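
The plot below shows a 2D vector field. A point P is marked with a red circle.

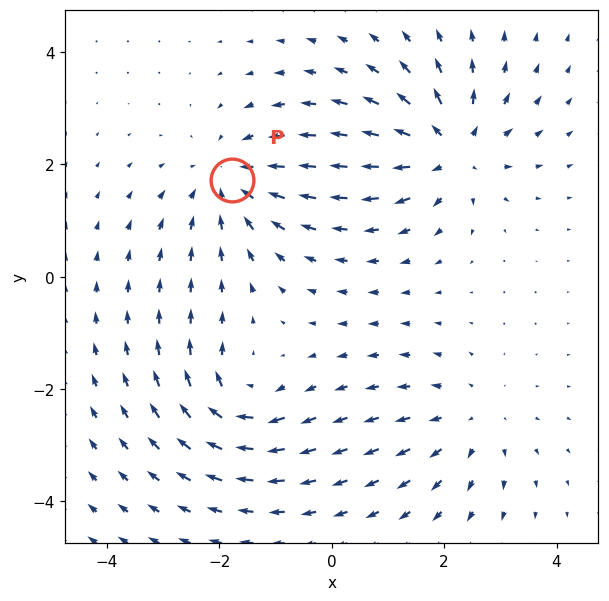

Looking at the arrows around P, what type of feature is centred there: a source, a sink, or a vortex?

At P (-1.8, 1.7) the arrows converge inward. Divergence about -4, curl ≈0 — negative divergence with near-zero curl is a sink.

sink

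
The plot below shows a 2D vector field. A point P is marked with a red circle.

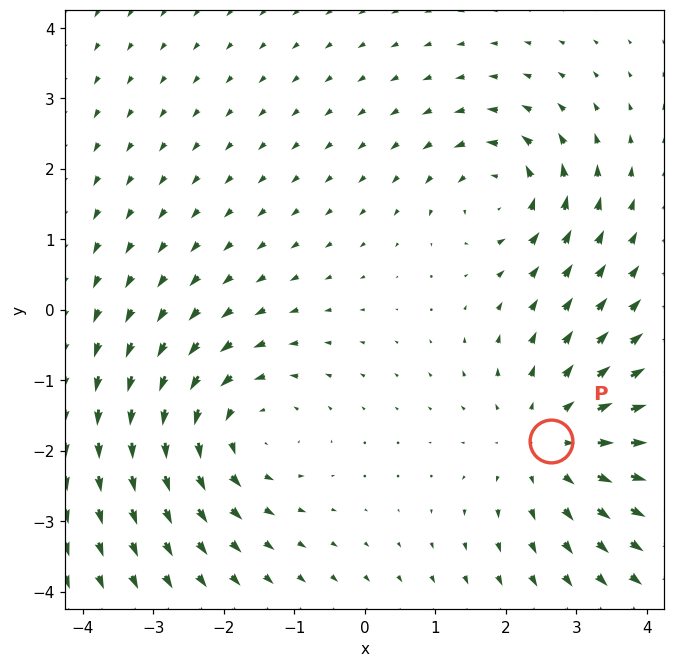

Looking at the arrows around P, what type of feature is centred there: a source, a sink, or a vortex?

source

At P (2.6, -1.9) the arrows spread outward. Divergence about +4, curl ≈0 — positive divergence with near-zero curl is a source.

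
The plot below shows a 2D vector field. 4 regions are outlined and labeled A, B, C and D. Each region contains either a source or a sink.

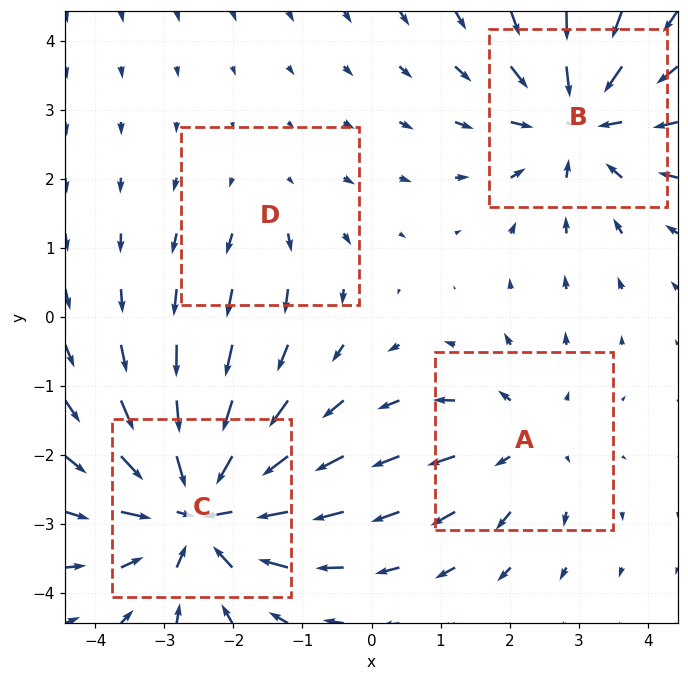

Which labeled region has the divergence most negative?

C

Divergence at each region's feature centre — A: about +3, B: about -5, C: about -6, D: about +2. Region C is most negative.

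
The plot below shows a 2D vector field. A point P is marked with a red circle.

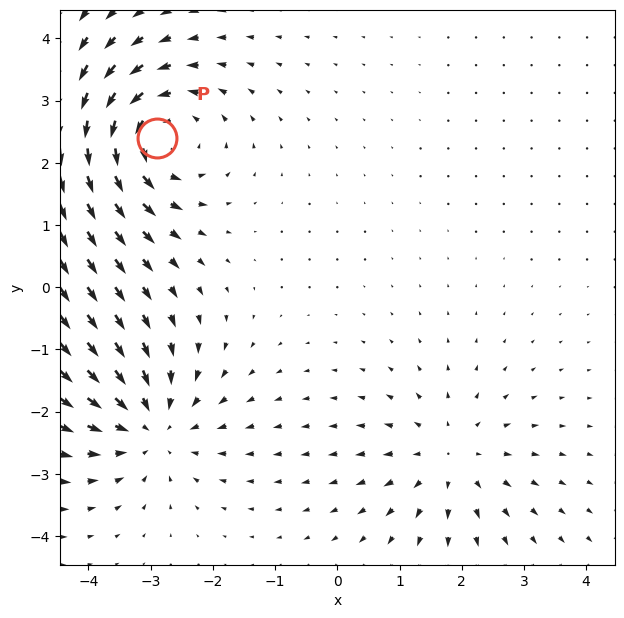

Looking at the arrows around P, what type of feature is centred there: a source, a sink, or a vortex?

At P (-2.9, 2.4) the arrows circulate counterclockwise. Divergence ≈0, curl about +4 — near-zero divergence with nonzero curl is a vortex.

vortex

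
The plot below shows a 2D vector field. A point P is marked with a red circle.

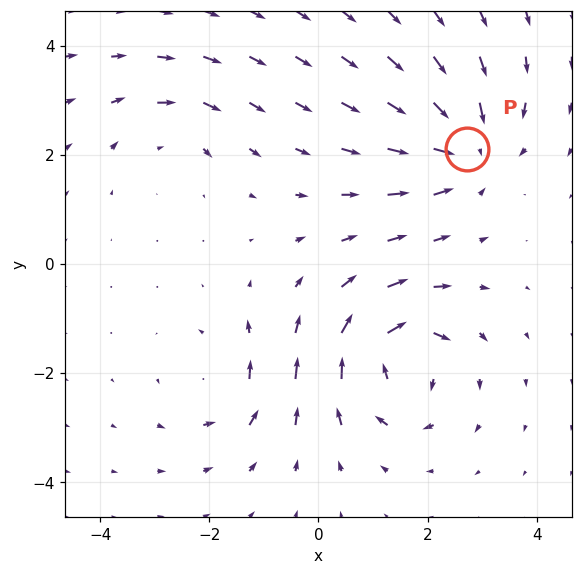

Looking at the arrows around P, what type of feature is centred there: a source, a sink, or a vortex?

At P (2.7, 2.1) the arrows converge inward. Divergence about -5, curl ≈0 — negative divergence with near-zero curl is a sink.

sink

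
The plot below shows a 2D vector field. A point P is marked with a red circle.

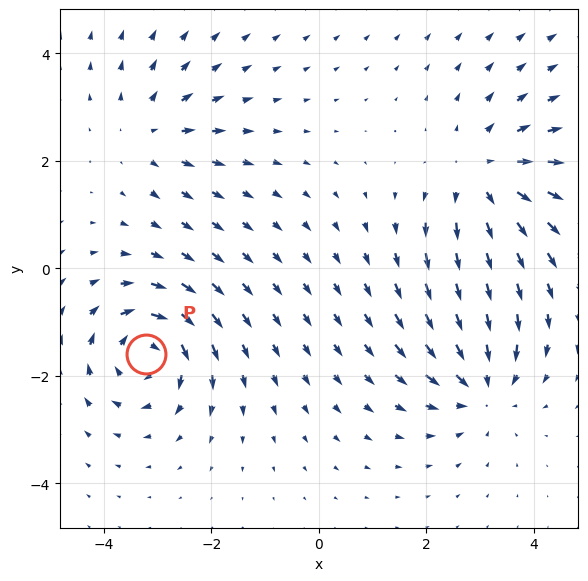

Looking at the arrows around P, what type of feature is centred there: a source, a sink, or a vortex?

vortex

At P (-3.2, -1.6) the arrows circulate clockwise. Divergence ≈0, curl about -5 — near-zero divergence with nonzero curl is a vortex.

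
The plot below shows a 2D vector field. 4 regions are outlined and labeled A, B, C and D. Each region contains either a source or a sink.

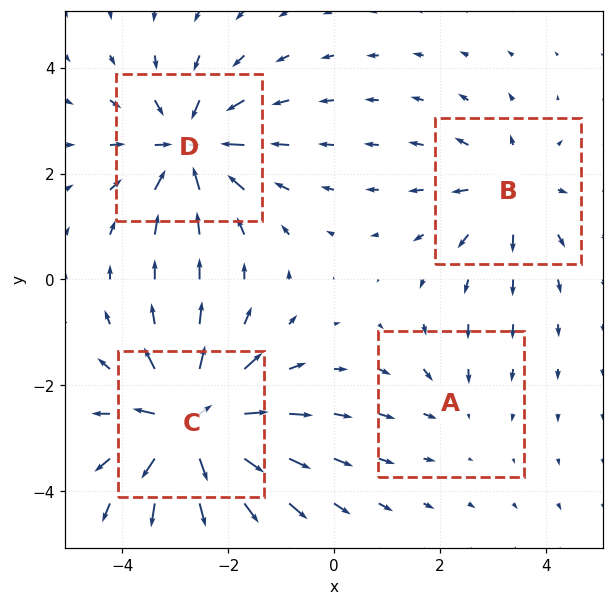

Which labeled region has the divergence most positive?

C

Divergence at each region's feature centre — A: about -2, B: about +4, C: about +8, D: about -6. Region C is most positive.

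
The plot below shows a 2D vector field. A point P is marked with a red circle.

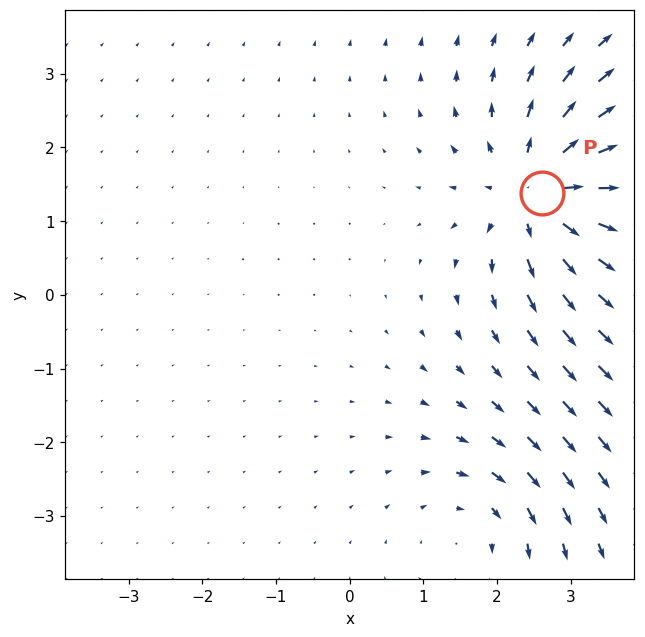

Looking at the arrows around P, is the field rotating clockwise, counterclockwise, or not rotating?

Near P at (2.6, 1.4) the arrows show no circulation. The curl there is ≈0.

not rotating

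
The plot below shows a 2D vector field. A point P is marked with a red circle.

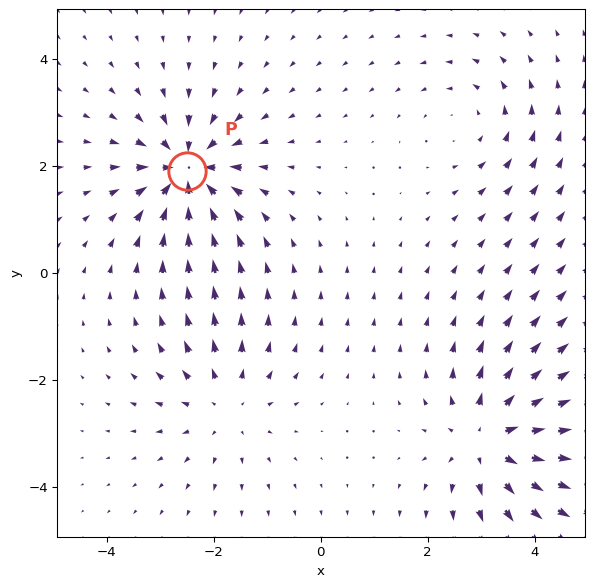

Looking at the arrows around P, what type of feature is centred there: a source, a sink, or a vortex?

sink

At P (-2.5, 1.9) the arrows converge inward. Divergence about -5, curl ≈0 — negative divergence with near-zero curl is a sink.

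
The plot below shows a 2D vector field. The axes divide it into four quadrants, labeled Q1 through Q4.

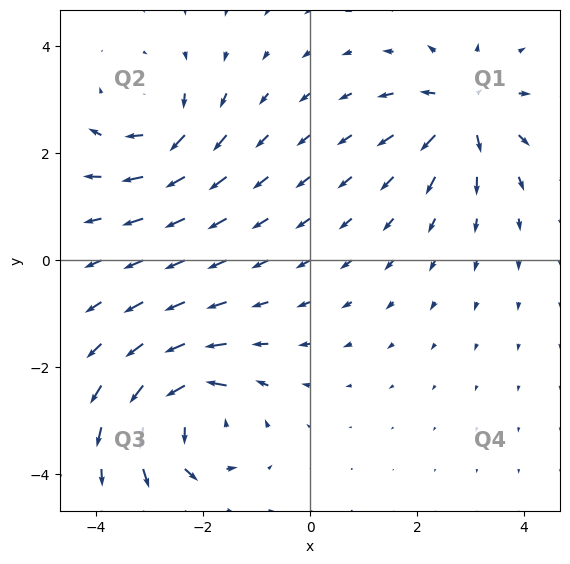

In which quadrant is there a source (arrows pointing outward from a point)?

The source sits at approximately (2.9, 2.8), which lies in quadrant Q1. The divergence there is about +6, positive as expected for a source.

Q1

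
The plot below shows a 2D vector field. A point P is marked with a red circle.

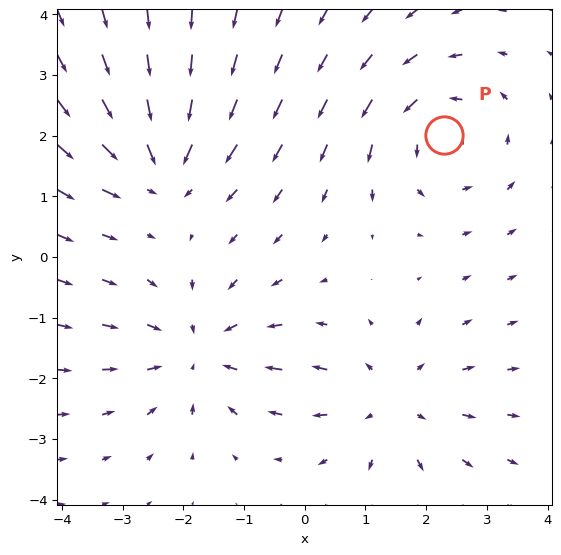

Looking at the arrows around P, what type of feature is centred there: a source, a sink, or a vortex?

vortex

At P (2.3, 2.0) the arrows circulate counterclockwise. Divergence ≈0, curl about +4 — near-zero divergence with nonzero curl is a vortex.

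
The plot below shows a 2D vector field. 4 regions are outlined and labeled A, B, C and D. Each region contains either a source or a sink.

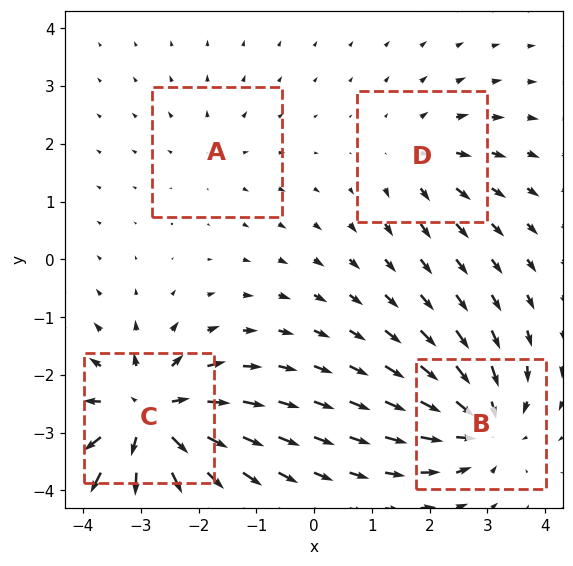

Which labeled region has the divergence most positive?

Divergence at each region's feature centre — A: about +2, B: about -6, C: about +8, D: about +3. Region C is most positive.

C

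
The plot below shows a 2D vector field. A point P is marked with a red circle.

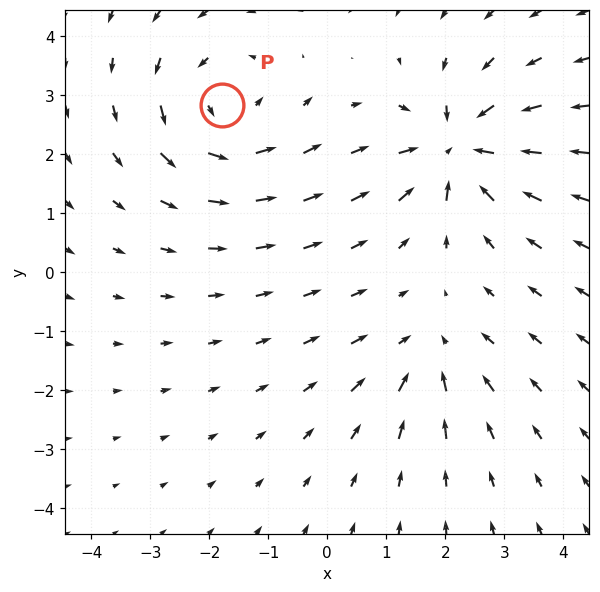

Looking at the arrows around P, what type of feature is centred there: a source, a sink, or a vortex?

At P (-1.8, 2.8) the arrows circulate counterclockwise. Divergence ≈0, curl about +4 — near-zero divergence with nonzero curl is a vortex.

vortex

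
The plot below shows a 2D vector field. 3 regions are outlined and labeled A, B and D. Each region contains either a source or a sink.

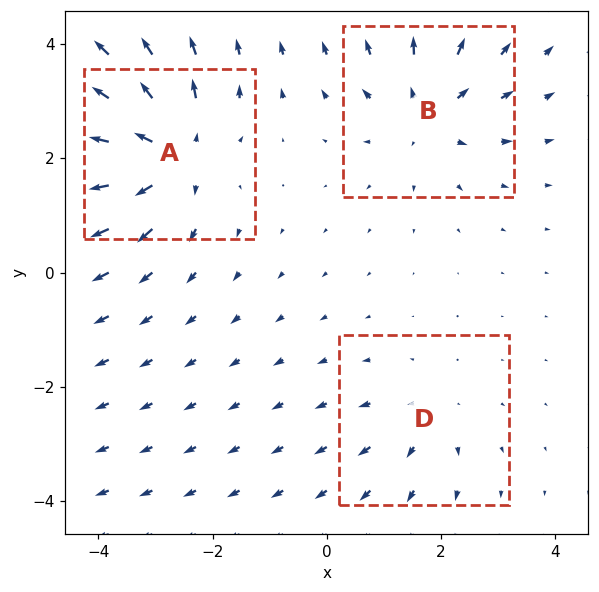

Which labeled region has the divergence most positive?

Divergence at each region's feature centre — A: about +5, B: about +4, D: about +2. Region A is most positive.

A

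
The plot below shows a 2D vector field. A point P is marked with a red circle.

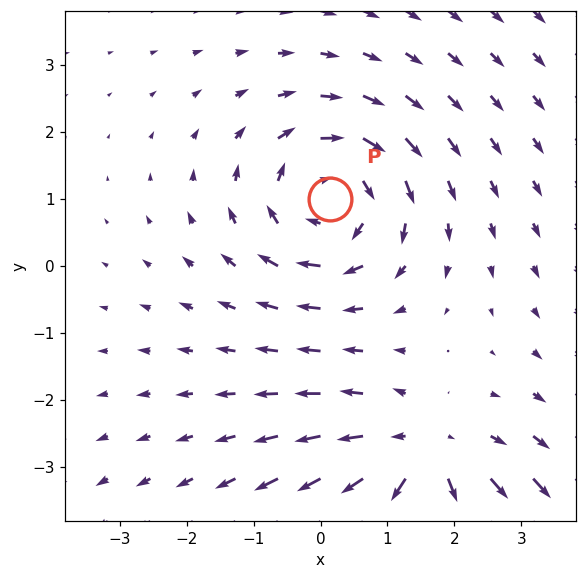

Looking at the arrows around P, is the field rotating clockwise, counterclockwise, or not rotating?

Near P at (0.1, 1.0) the arrows circulate clockwise. The curl (z-component) there is about -3; negative curl means clockwise rotation.

clockwise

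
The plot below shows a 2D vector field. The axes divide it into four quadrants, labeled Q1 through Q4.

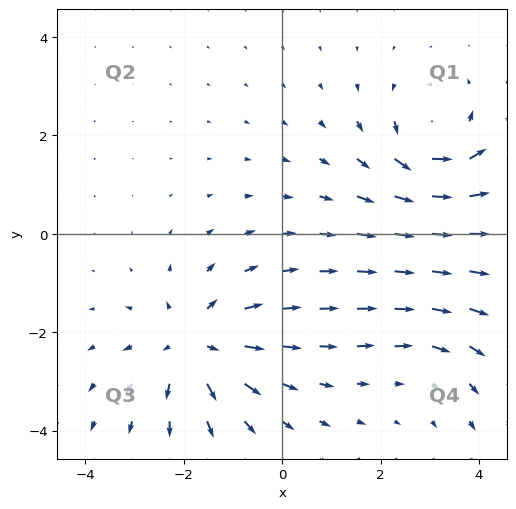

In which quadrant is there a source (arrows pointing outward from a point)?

The source sits at approximately (-1.8, -2.3), which lies in quadrant Q3. The divergence there is about +5, positive as expected for a source.

Q3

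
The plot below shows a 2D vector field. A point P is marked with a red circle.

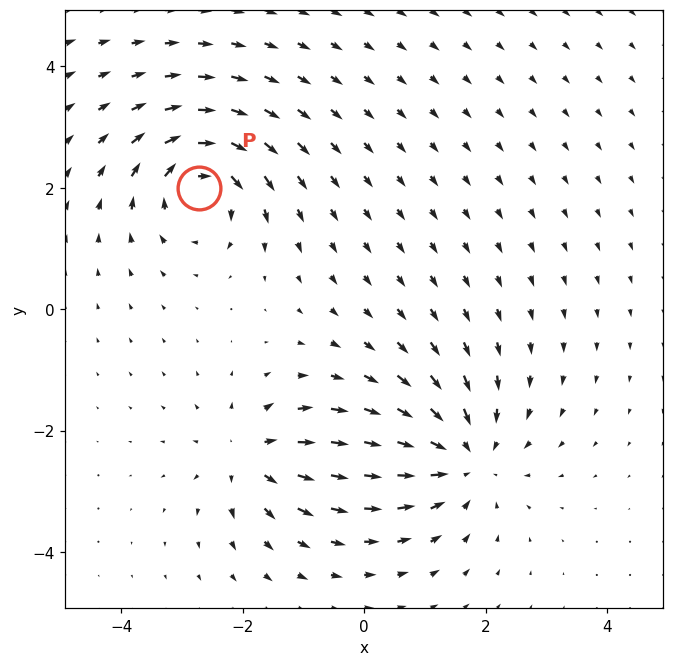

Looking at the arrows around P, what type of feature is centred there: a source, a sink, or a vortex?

At P (-2.7, 2.0) the arrows circulate clockwise. Divergence ≈0, curl about -6 — near-zero divergence with nonzero curl is a vortex.

vortex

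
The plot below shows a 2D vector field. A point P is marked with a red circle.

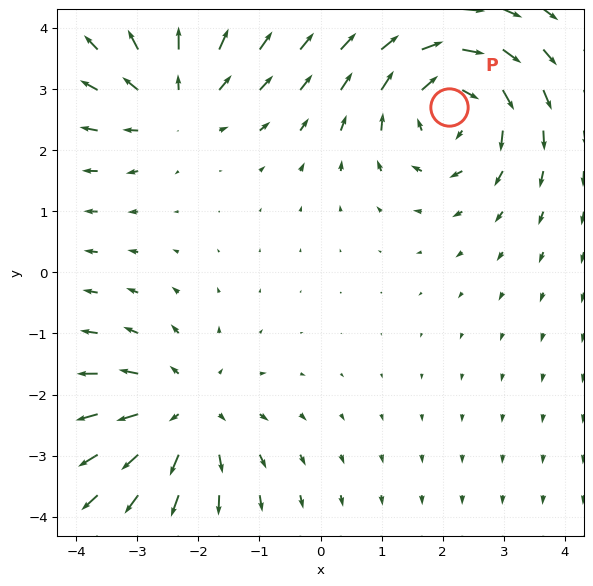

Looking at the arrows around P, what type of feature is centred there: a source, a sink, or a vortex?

At P (2.1, 2.7) the arrows circulate clockwise. Divergence ≈0, curl about -4 — near-zero divergence with nonzero curl is a vortex.

vortex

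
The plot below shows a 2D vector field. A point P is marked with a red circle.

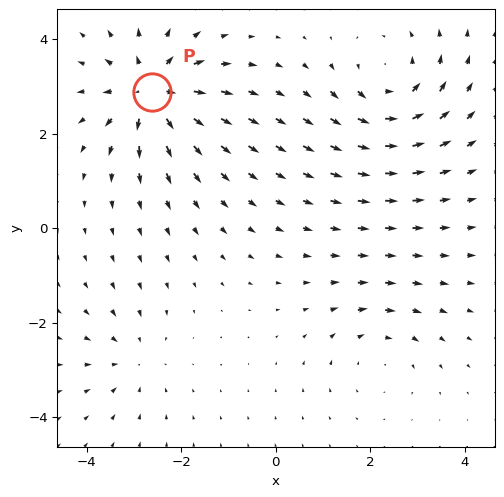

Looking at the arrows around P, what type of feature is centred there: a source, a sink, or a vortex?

source

At P (-2.6, 2.9) the arrows spread outward. Divergence about +6, curl ≈0 — positive divergence with near-zero curl is a source.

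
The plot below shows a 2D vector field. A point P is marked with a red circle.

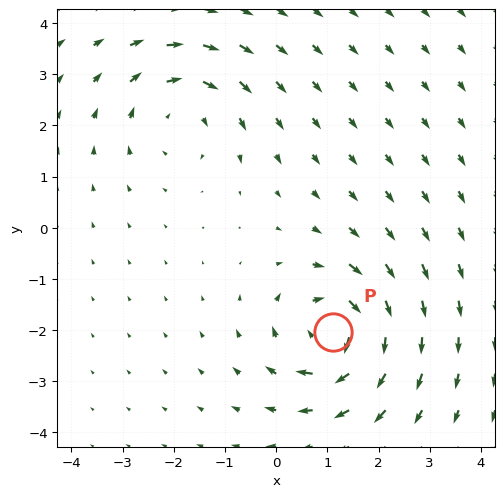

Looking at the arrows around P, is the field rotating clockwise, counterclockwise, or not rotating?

clockwise

Near P at (1.1, -2.0) the arrows circulate clockwise. The curl (z-component) there is about -6; negative curl means clockwise rotation.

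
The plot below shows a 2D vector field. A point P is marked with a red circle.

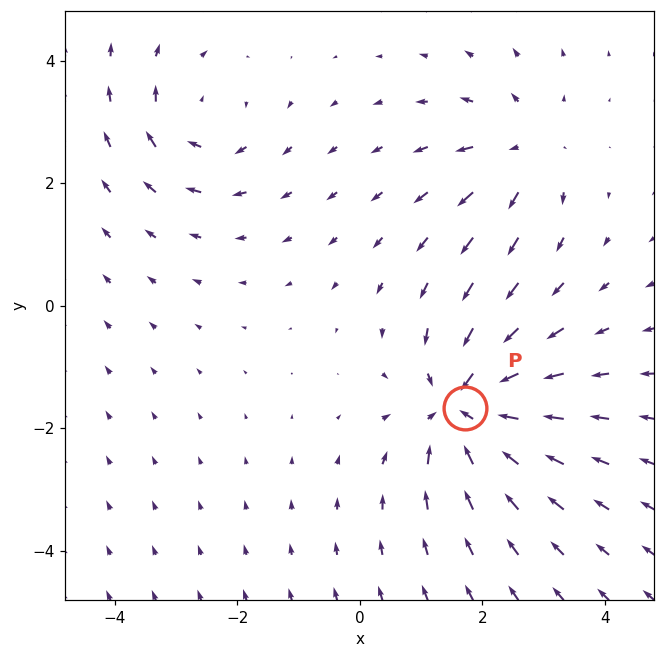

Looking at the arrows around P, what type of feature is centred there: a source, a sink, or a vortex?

sink

At P (1.7, -1.7) the arrows converge inward. Divergence about -5, curl ≈0 — negative divergence with near-zero curl is a sink.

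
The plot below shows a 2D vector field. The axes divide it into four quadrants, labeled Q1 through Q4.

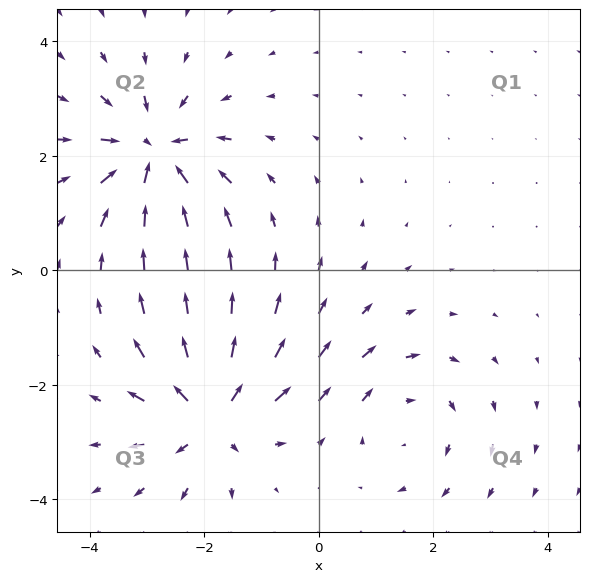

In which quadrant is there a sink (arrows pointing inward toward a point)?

Q2

The sink sits at approximately (-2.9, 2.0), which lies in quadrant Q2. The divergence there is about -6, negative as expected for a sink.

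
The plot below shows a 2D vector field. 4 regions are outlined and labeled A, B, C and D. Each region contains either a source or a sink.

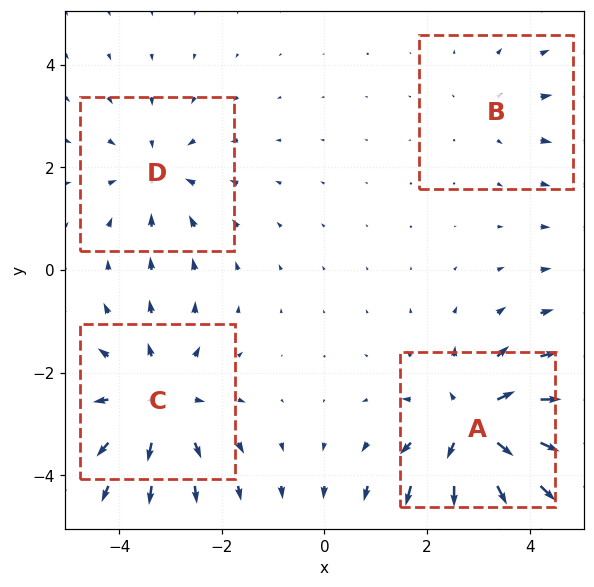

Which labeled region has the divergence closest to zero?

B

Divergence at each region's feature centre — A: about +6, B: about +2, C: about +4, D: about -3. Region B is closest to zero.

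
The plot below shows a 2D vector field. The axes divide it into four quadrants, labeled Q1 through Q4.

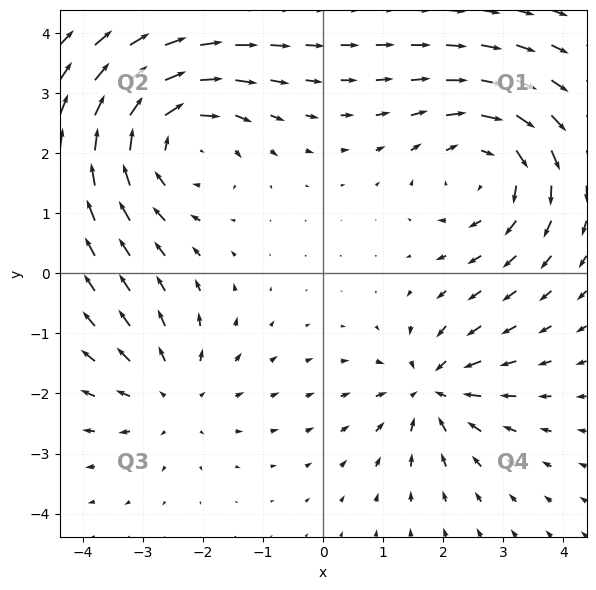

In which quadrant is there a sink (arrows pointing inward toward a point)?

The sink sits at approximately (1.8, -1.9), which lies in quadrant Q4. The divergence there is about -4, negative as expected for a sink.

Q4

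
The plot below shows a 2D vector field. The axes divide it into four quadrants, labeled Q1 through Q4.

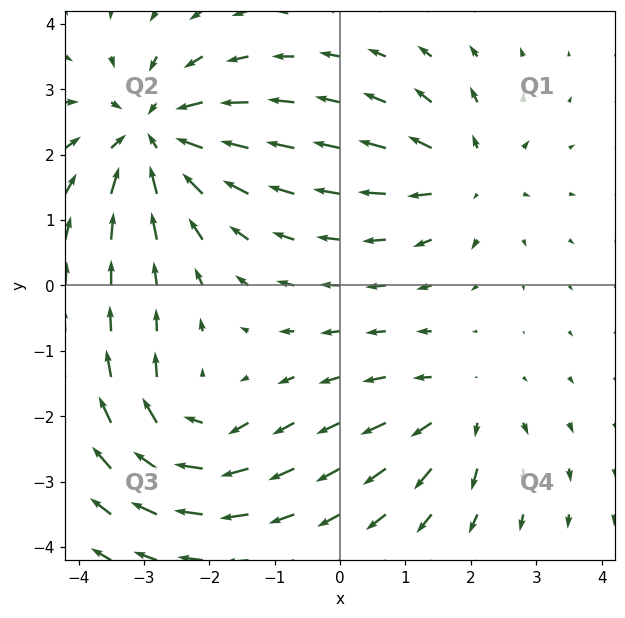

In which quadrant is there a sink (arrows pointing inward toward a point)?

Q2

The sink sits at approximately (-2.9, 2.3), which lies in quadrant Q2. The divergence there is about -5, negative as expected for a sink.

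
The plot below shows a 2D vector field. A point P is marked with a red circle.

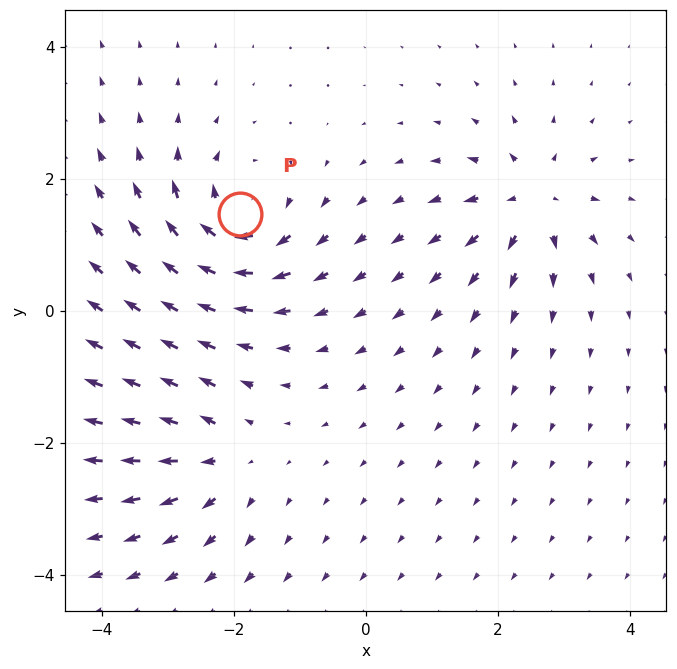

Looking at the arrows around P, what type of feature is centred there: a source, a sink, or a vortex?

vortex

At P (-1.9, 1.5) the arrows circulate clockwise. Divergence ≈0, curl about -7 — near-zero divergence with nonzero curl is a vortex.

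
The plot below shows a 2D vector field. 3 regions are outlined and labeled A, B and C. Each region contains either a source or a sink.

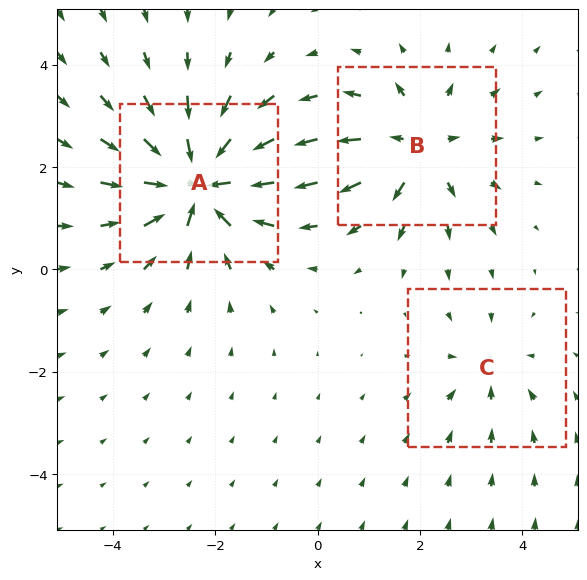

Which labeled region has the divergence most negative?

Divergence at each region's feature centre — A: about -5, B: about +4, C: about -2. Region A is most negative.

A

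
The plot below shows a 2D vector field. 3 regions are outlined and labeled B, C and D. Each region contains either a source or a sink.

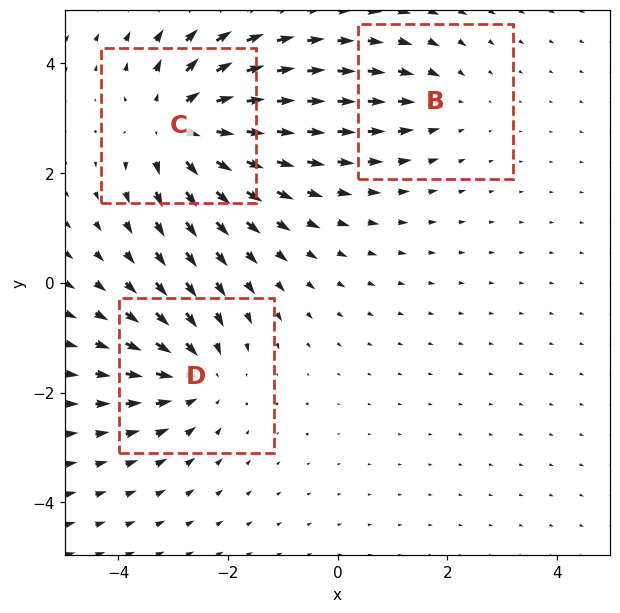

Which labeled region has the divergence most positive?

C

Divergence at each region's feature centre — B: about -2, C: about +5, D: about -3. Region C is most positive.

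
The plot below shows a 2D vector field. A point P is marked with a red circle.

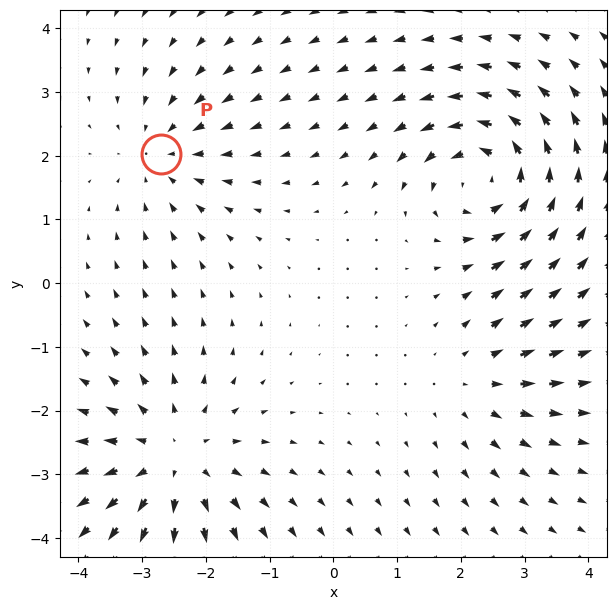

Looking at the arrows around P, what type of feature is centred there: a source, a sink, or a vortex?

At P (-2.7, 2.0) the arrows converge inward. Divergence about -3, curl ≈0 — negative divergence with near-zero curl is a sink.

sink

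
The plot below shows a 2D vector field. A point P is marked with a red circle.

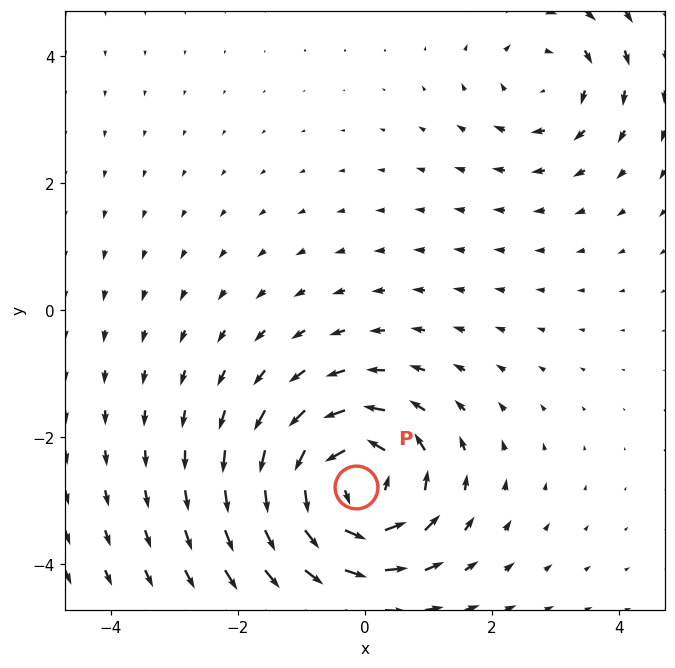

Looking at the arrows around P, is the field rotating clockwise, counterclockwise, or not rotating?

counterclockwise

Near P at (-0.1, -2.8) the arrows circulate counterclockwise. The curl (z-component) there is about +5; positive curl means counterclockwise rotation.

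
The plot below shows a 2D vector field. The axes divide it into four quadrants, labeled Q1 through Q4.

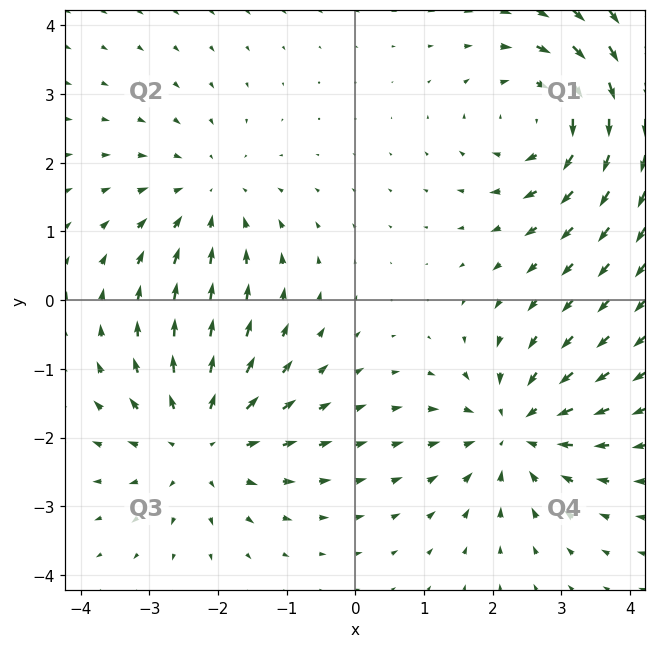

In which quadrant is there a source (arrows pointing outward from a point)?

The source sits at approximately (-2.3, -2.0), which lies in quadrant Q3. The divergence there is about +4, positive as expected for a source.

Q3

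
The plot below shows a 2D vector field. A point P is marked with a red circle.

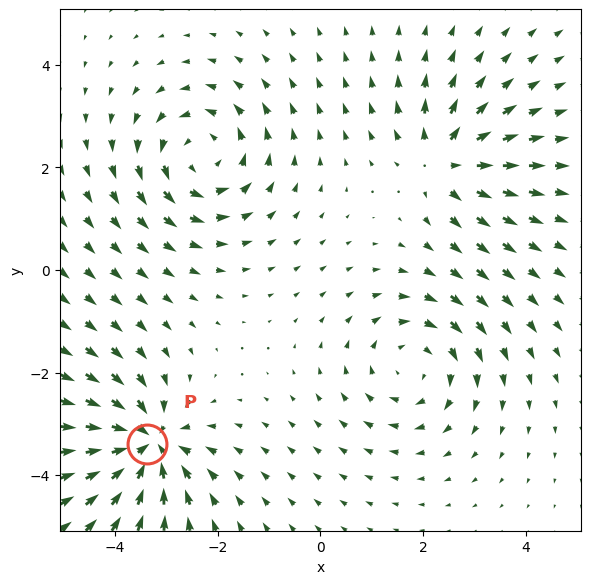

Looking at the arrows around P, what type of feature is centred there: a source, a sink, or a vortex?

sink

At P (-3.4, -3.4) the arrows converge inward. Divergence about -5, curl ≈0 — negative divergence with near-zero curl is a sink.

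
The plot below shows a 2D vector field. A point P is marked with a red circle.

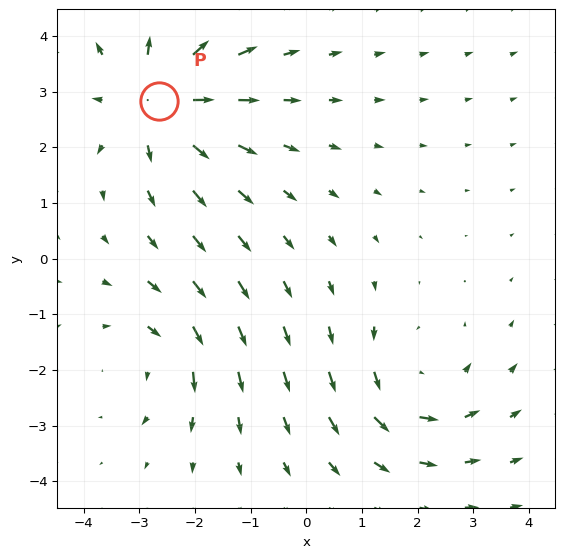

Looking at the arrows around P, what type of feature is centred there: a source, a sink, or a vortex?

At P (-2.6, 2.8) the arrows spread outward. Divergence about +5, curl ≈0 — positive divergence with near-zero curl is a source.

source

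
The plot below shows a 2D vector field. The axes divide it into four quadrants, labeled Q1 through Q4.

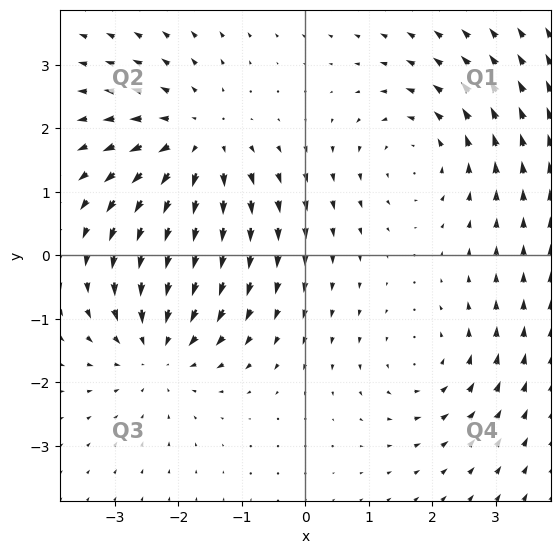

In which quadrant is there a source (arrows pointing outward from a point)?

Q2

The source sits at approximately (-1.7, 1.7), which lies in quadrant Q2. The divergence there is about +4, positive as expected for a source.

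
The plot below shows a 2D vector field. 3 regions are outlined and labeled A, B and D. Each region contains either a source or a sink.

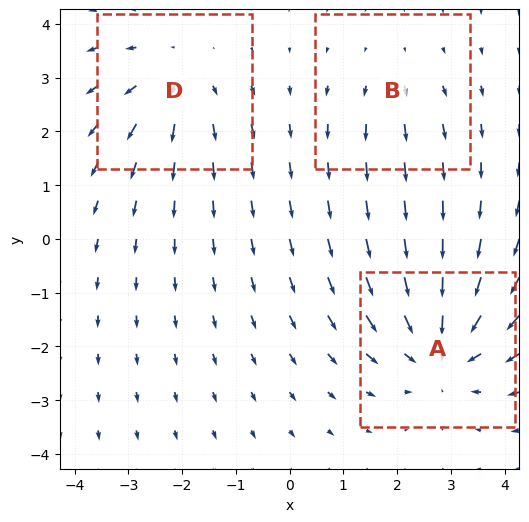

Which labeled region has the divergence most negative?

Divergence at each region's feature centre — A: about -4, B: about +2, D: about +3. Region A is most negative.

A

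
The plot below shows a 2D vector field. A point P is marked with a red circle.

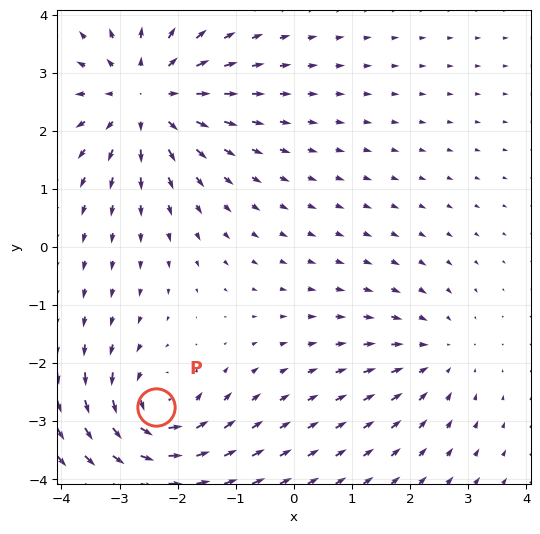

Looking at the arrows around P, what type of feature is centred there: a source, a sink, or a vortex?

At P (-2.4, -2.8) the arrows circulate counterclockwise. Divergence ≈0, curl about +5 — near-zero divergence with nonzero curl is a vortex.

vortex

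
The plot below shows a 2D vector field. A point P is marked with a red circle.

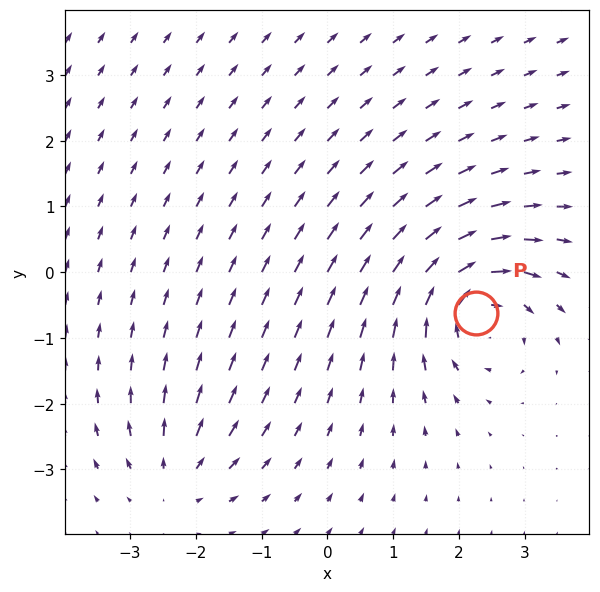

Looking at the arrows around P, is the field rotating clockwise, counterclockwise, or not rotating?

Near P at (2.3, -0.6) the arrows circulate clockwise. The curl (z-component) there is about -6; negative curl means clockwise rotation.

clockwise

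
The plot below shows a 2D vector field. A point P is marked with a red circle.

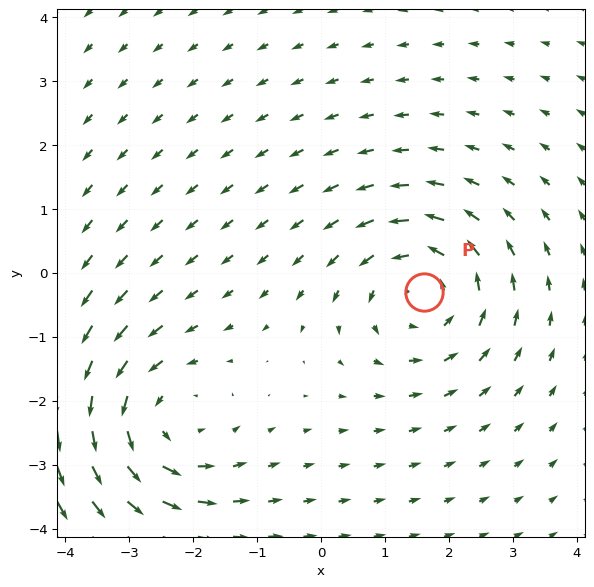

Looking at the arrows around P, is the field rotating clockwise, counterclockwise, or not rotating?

Near P at (1.6, -0.3) the arrows circulate counterclockwise. The curl (z-component) there is about +4; positive curl means counterclockwise rotation.

counterclockwise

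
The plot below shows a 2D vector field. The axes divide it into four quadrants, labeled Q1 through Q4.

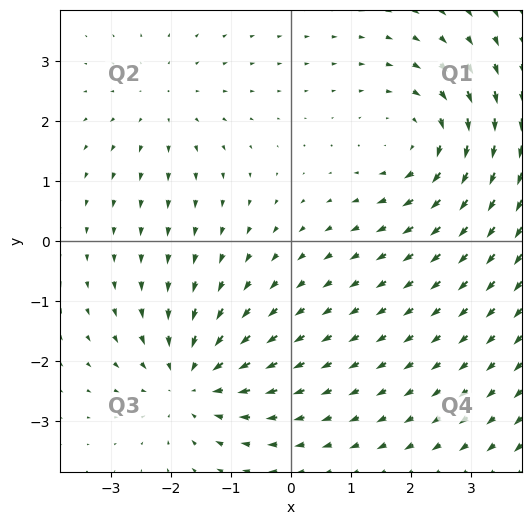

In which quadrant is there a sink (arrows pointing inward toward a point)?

The sink sits at approximately (-1.7, -2.3), which lies in quadrant Q3. The divergence there is about -5, negative as expected for a sink.

Q3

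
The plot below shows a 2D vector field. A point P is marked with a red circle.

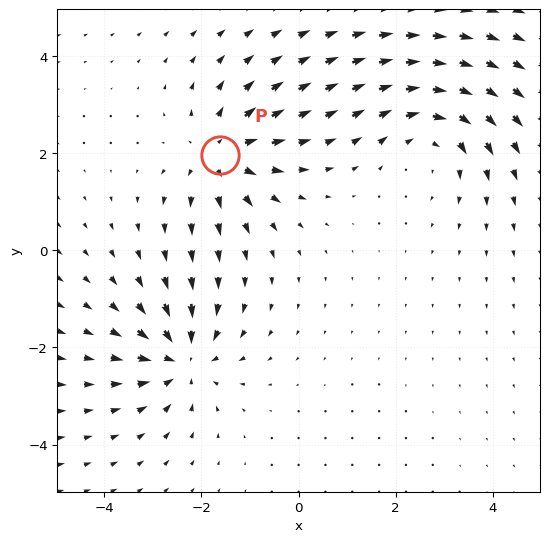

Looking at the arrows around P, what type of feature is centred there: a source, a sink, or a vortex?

At P (-1.6, 2.0) the arrows spread outward. Divergence about +4, curl ≈0 — positive divergence with near-zero curl is a source.

source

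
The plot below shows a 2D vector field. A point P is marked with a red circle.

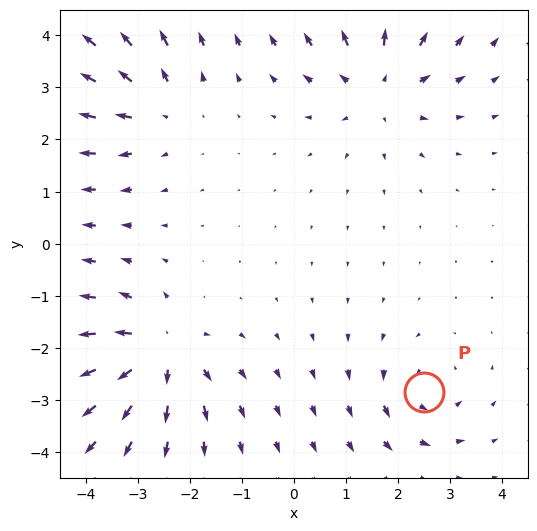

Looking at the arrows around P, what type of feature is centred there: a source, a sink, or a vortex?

At P (2.5, -2.8) the arrows circulate counterclockwise. Divergence ≈0, curl about +4 — near-zero divergence with nonzero curl is a vortex.

vortex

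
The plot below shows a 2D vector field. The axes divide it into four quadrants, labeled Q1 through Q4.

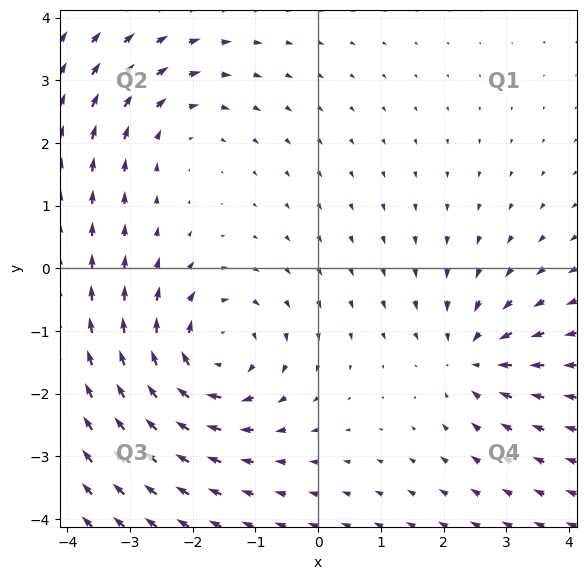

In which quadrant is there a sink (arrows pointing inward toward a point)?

The sink sits at approximately (2.5, -1.4), which lies in quadrant Q4. The divergence there is about -4, negative as expected for a sink.

Q4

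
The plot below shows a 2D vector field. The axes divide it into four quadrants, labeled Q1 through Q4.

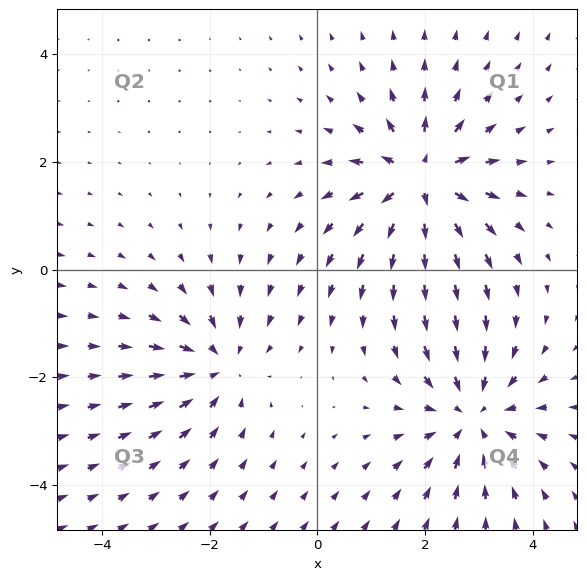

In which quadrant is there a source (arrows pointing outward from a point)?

Q1

The source sits at approximately (1.9, 1.7), which lies in quadrant Q1. The divergence there is about +5, positive as expected for a source.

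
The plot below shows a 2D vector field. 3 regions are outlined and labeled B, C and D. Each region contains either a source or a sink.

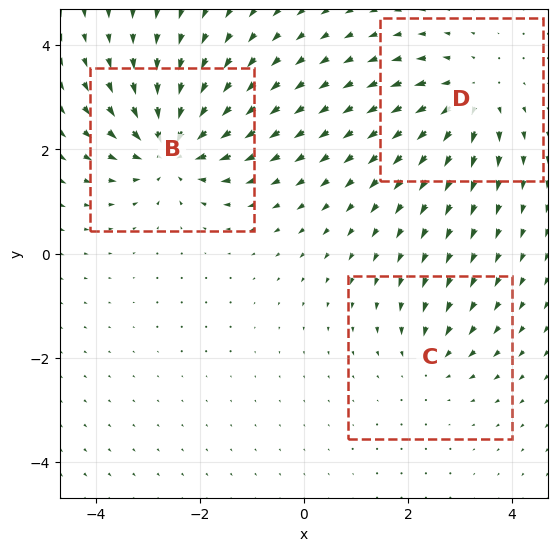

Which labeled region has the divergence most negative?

Divergence at each region's feature centre — B: about -6, C: about -3, D: about +4. Region B is most negative.

B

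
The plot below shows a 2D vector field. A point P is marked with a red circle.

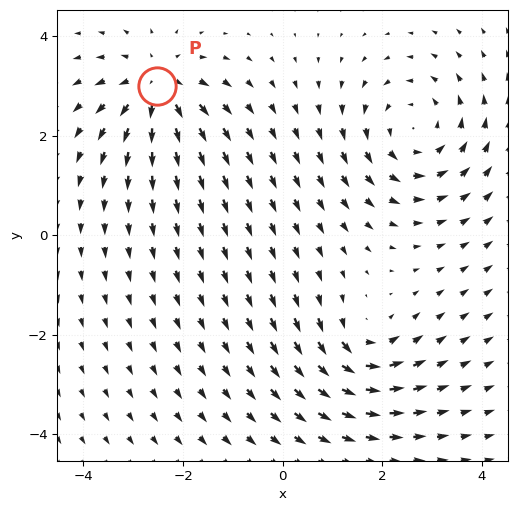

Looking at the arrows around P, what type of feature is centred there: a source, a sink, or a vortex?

At P (-2.5, 3.0) the arrows spread outward. Divergence about +4, curl ≈0 — positive divergence with near-zero curl is a source.

source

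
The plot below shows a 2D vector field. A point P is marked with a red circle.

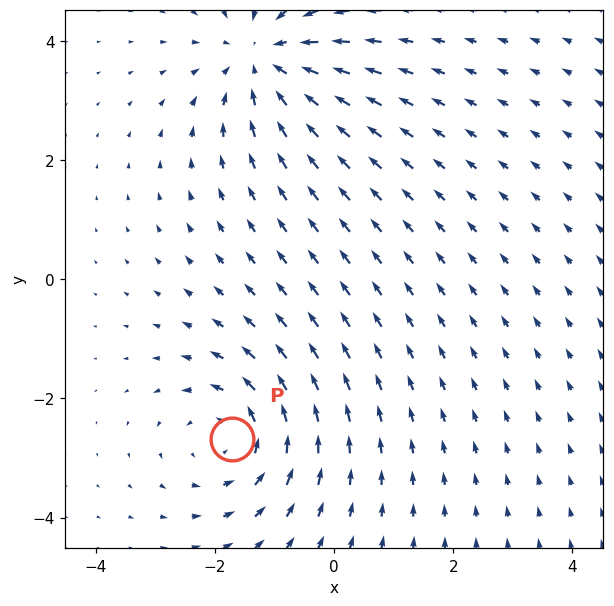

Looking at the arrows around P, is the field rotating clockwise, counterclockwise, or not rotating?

counterclockwise

Near P at (-1.7, -2.7) the arrows circulate counterclockwise. The curl (z-component) there is about +4; positive curl means counterclockwise rotation.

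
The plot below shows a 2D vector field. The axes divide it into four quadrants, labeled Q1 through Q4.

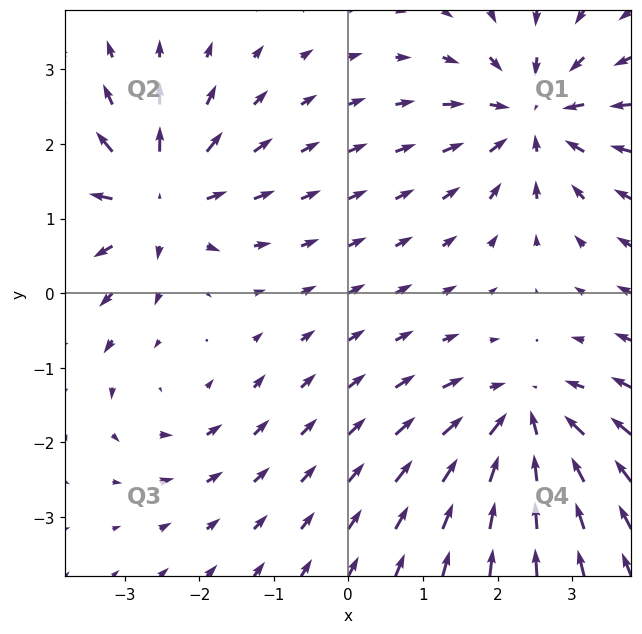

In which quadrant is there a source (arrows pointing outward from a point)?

Q2

The source sits at approximately (-2.6, 1.2), which lies in quadrant Q2. The divergence there is about +7, positive as expected for a source.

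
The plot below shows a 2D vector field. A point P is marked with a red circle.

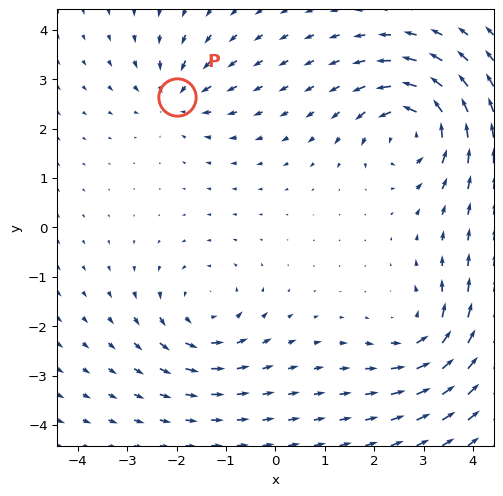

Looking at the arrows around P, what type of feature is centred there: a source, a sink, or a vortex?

At P (-2.0, 2.6) the arrows converge inward. Divergence about -4, curl ≈0 — negative divergence with near-zero curl is a sink.

sink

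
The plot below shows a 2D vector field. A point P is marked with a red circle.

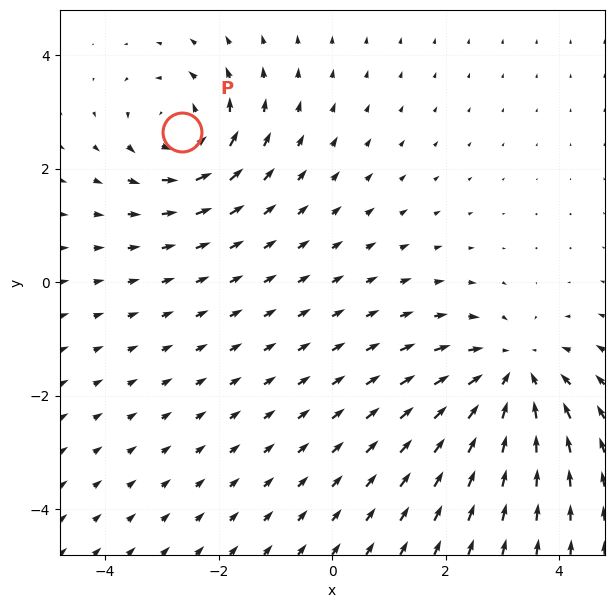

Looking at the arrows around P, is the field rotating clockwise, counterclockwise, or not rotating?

Near P at (-2.6, 2.6) the arrows circulate counterclockwise. The curl (z-component) there is about +4; positive curl means counterclockwise rotation.

counterclockwise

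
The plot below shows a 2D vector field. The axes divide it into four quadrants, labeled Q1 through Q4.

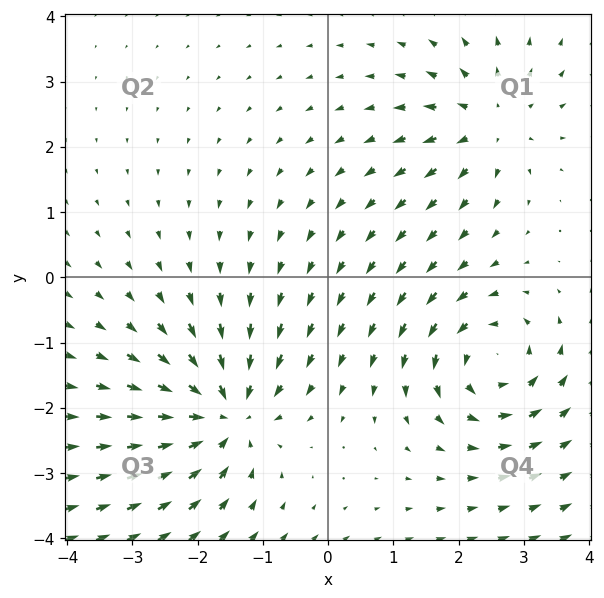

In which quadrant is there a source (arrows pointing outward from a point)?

The source sits at approximately (2.5, 2.4), which lies in quadrant Q1. The divergence there is about +4, positive as expected for a source.

Q1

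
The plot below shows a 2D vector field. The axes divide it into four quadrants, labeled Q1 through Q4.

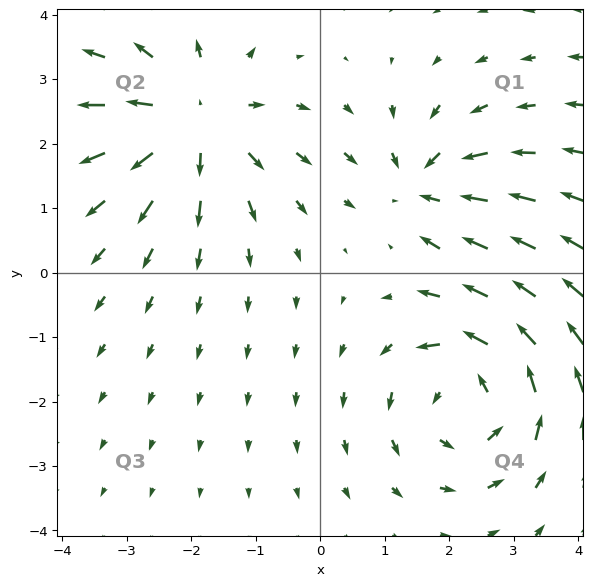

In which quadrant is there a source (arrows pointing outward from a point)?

The source sits at approximately (-2.0, 2.4), which lies in quadrant Q2. The divergence there is about +4, positive as expected for a source.

Q2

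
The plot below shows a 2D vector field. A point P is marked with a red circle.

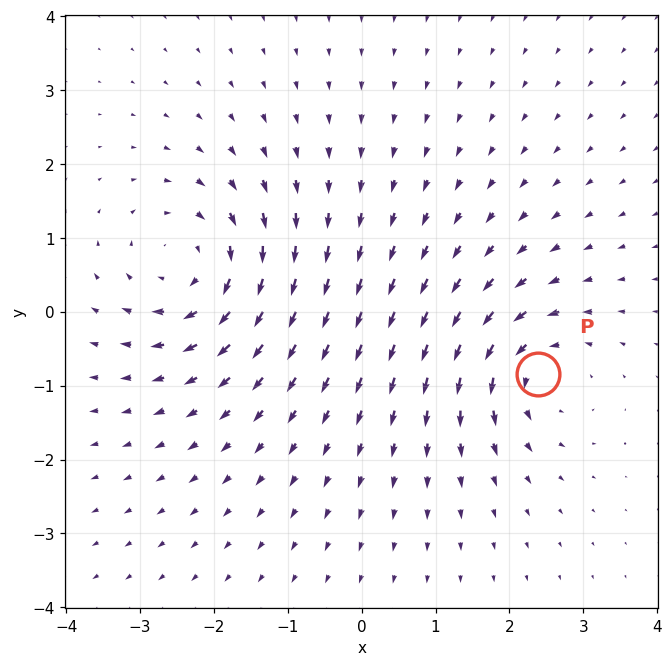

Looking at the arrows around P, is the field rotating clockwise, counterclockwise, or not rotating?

Near P at (2.4, -0.8) the arrows circulate counterclockwise. The curl (z-component) there is about +4; positive curl means counterclockwise rotation.

counterclockwise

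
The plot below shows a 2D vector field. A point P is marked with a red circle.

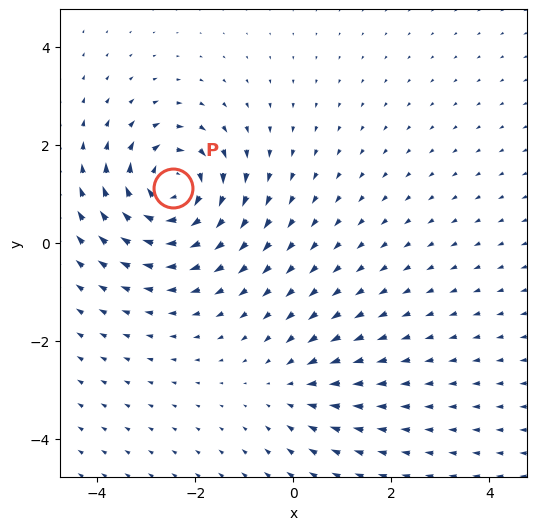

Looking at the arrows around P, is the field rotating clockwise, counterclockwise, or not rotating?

Near P at (-2.5, 1.1) the arrows circulate clockwise. The curl (z-component) there is about -6; negative curl means clockwise rotation.

clockwise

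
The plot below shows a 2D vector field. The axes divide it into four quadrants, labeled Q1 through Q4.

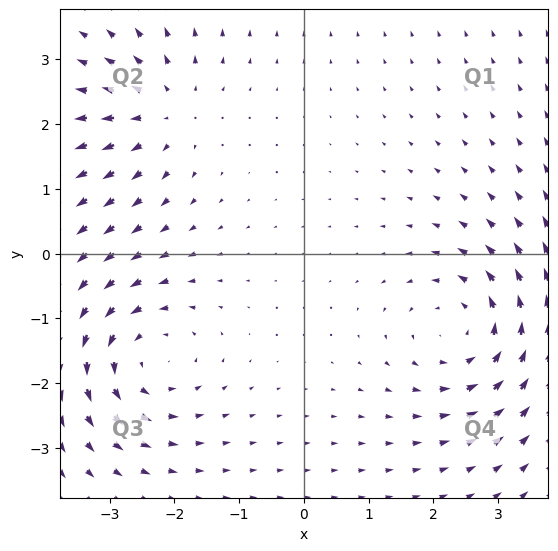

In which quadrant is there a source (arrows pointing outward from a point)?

Q2

The source sits at approximately (-2.2, 2.2), which lies in quadrant Q2. The divergence there is about +3, positive as expected for a source.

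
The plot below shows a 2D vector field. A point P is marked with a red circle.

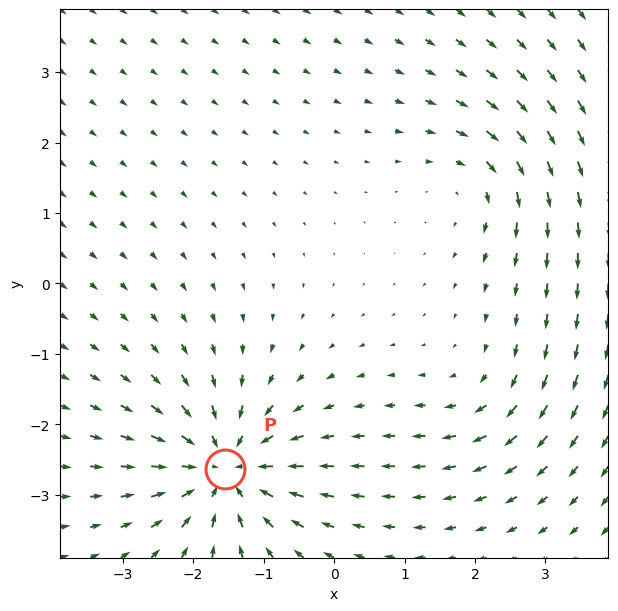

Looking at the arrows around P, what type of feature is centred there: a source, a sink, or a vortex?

sink

At P (-1.5, -2.6) the arrows converge inward. Divergence about -6, curl ≈0 — negative divergence with near-zero curl is a sink.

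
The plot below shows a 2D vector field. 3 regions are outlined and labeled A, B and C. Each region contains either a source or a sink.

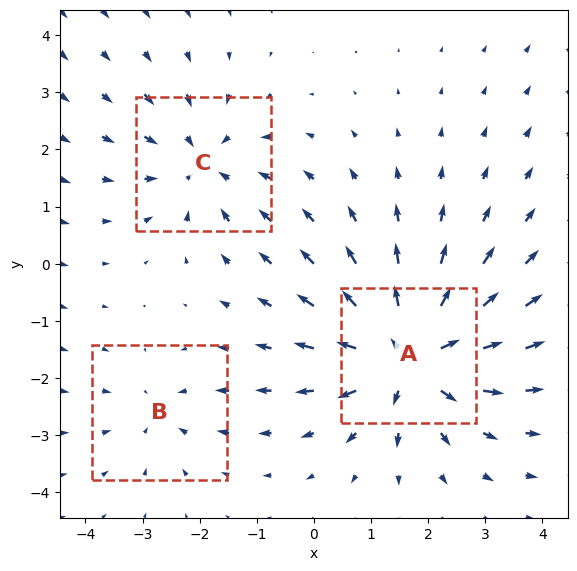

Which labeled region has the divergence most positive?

Divergence at each region's feature centre — A: about +5, B: about -2, C: about -3. Region A is most positive.

A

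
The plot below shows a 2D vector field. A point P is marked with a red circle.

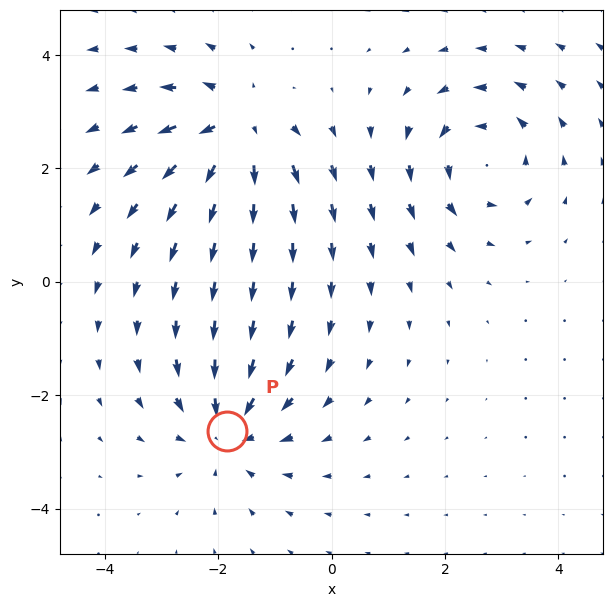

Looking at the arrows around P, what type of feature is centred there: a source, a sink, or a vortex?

At P (-1.8, -2.6) the arrows converge inward. Divergence about -3, curl ≈0 — negative divergence with near-zero curl is a sink.

sink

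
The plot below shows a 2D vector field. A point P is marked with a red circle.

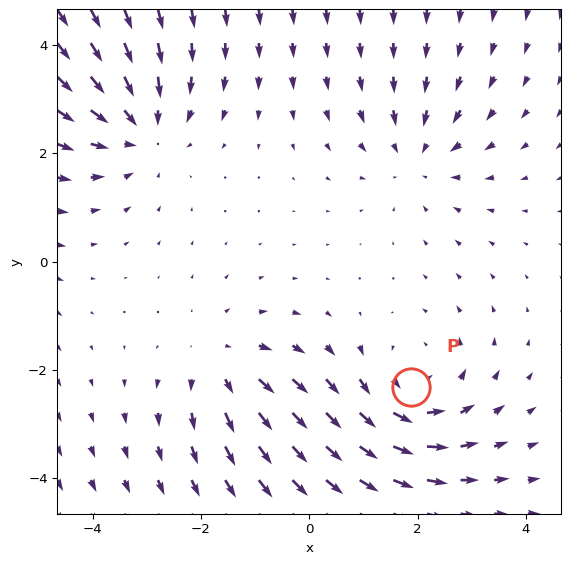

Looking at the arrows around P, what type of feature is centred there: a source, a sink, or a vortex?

At P (1.9, -2.3) the arrows circulate counterclockwise. Divergence ≈0, curl about +3 — near-zero divergence with nonzero curl is a vortex.

vortex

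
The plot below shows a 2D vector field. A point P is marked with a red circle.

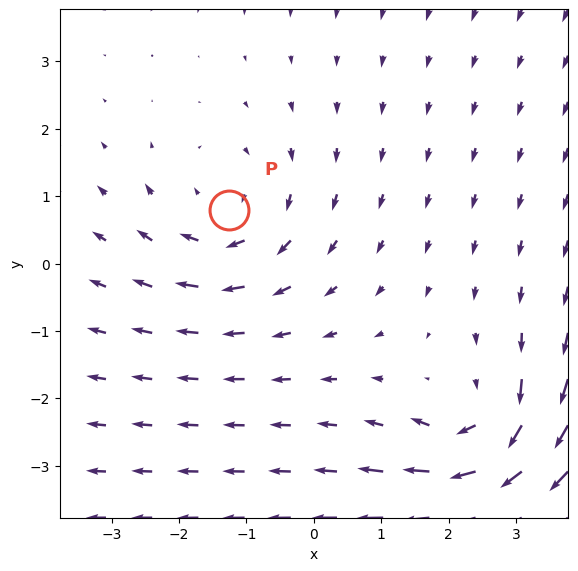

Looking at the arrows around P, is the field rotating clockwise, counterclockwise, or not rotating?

Near P at (-1.3, 0.8) the arrows circulate clockwise. The curl (z-component) there is about -2; negative curl means clockwise rotation.

clockwise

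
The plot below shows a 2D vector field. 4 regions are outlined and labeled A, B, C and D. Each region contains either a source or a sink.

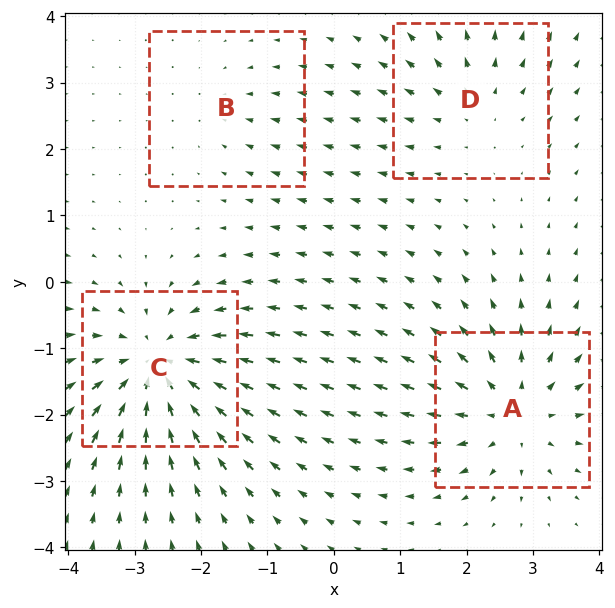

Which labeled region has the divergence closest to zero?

Divergence at each region's feature centre — A: about +6, B: about -2, C: about -7, D: about +3. Region B is closest to zero.

B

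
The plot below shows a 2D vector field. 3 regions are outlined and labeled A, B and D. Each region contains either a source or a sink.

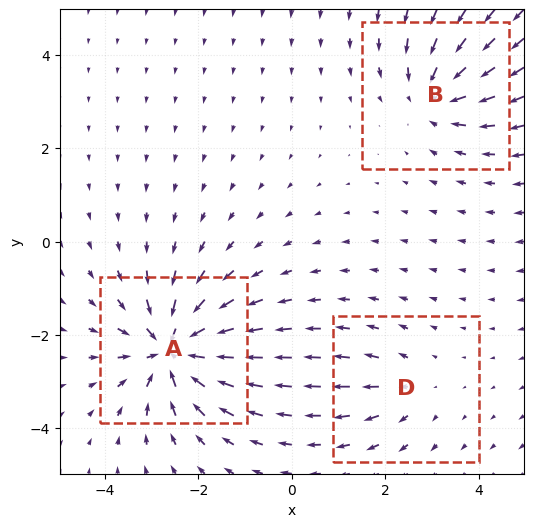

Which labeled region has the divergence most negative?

A

Divergence at each region's feature centre — A: about -6, B: about -4, D: about +2. Region A is most negative.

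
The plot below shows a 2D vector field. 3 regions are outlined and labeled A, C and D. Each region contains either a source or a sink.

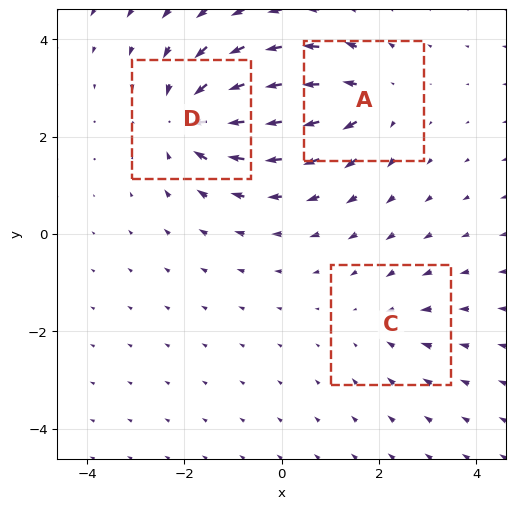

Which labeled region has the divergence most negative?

D

Divergence at each region's feature centre — A: about +3, C: about -2, D: about -5. Region D is most negative.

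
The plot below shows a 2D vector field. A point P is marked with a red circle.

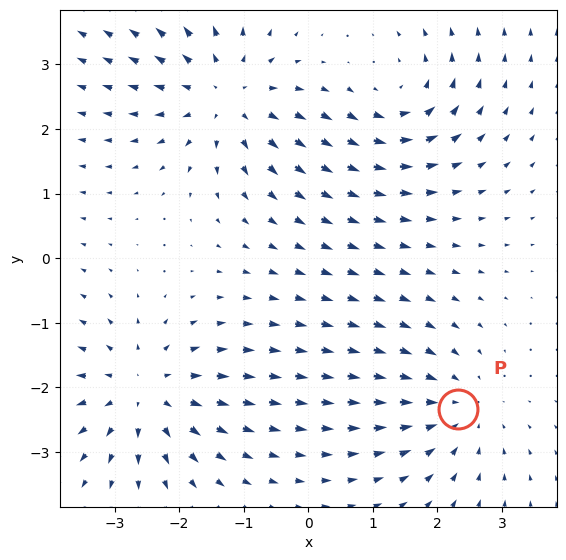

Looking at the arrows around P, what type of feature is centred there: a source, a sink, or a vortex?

sink

At P (2.3, -2.3) the arrows converge inward. Divergence about -4, curl ≈0 — negative divergence with near-zero curl is a sink.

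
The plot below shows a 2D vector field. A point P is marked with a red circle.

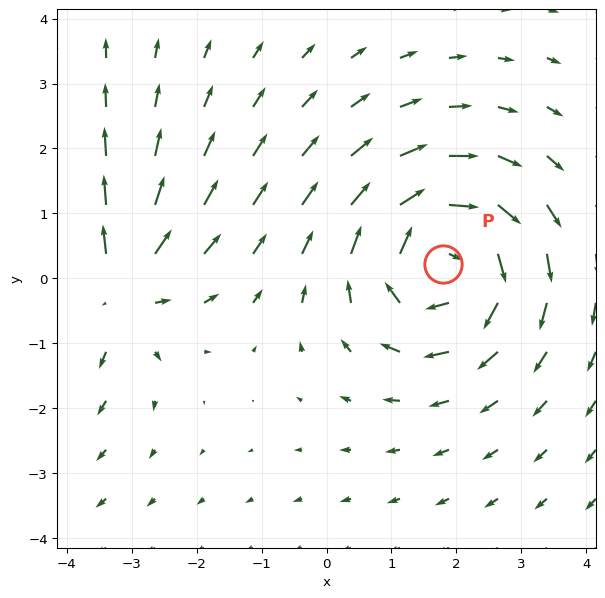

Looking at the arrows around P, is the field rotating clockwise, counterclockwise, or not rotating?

Near P at (1.8, 0.2) the arrows circulate clockwise. The curl (z-component) there is about -5; negative curl means clockwise rotation.

clockwise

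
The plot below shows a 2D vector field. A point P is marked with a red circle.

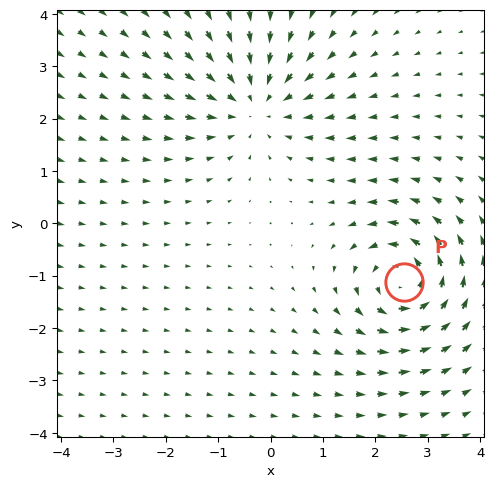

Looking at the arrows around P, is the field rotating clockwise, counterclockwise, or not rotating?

counterclockwise

Near P at (2.5, -1.1) the arrows circulate counterclockwise. The curl (z-component) there is about +5; positive curl means counterclockwise rotation.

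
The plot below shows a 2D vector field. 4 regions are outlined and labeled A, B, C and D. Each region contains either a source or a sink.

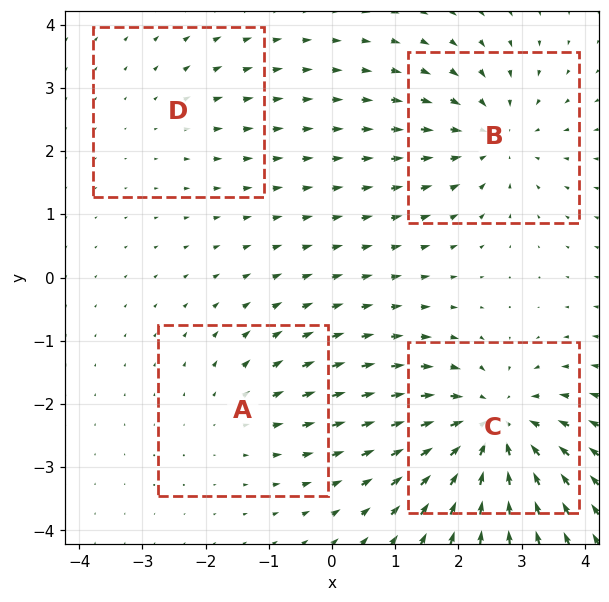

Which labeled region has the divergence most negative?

Divergence at each region's feature centre — A: about +3, B: about -5, C: about -7, D: about +2. Region C is most negative.

C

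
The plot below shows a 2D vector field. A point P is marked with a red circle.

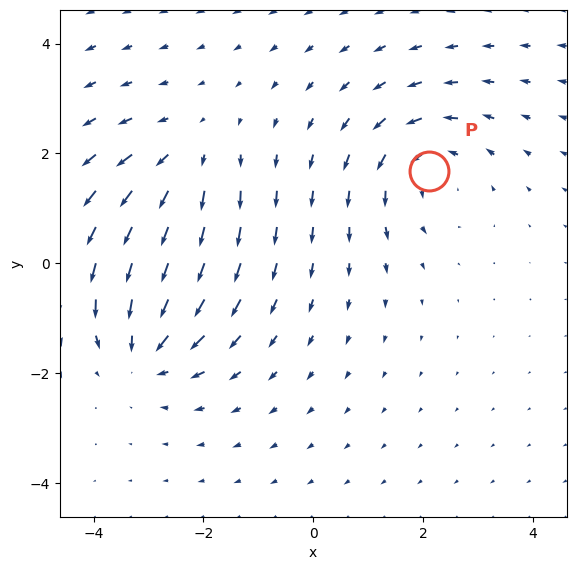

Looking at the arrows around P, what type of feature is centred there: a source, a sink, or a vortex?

vortex

At P (2.1, 1.7) the arrows circulate counterclockwise. Divergence ≈0, curl about +4 — near-zero divergence with nonzero curl is a vortex.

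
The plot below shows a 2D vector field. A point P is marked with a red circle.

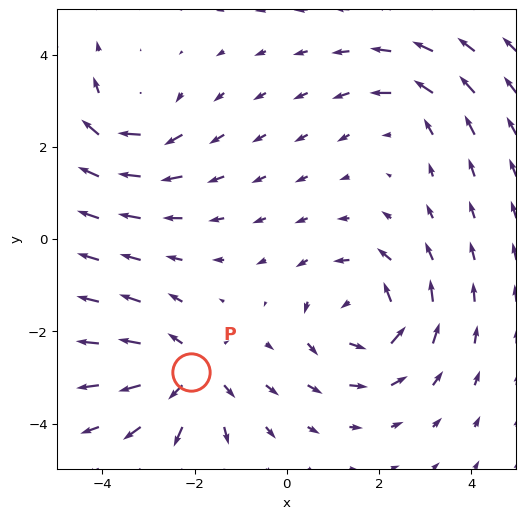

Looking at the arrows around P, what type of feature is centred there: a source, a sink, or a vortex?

At P (-2.1, -2.9) the arrows spread outward. Divergence about +5, curl ≈0 — positive divergence with near-zero curl is a source.

source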